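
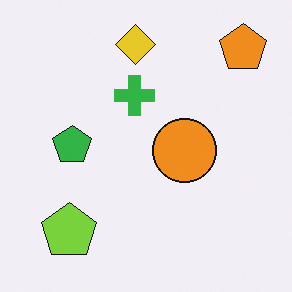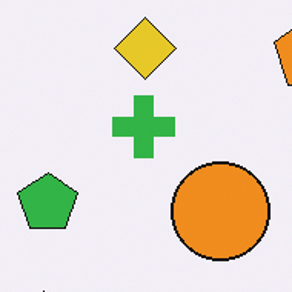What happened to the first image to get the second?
It was cropped to a modestly smaller region and rescaled.

The visible shapes are larger and the field of view is narrower; shapes near the original edges may be partly or wholly outside the frame — a crop-and-rescale.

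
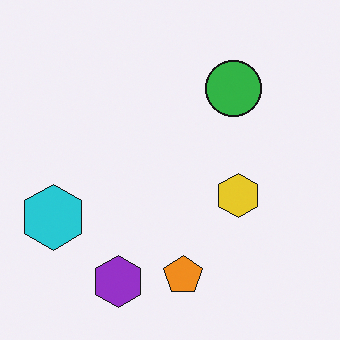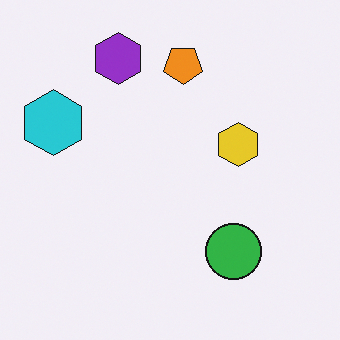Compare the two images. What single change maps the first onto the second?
The second image is the first flipped vertically (top ↔ bottom).

The purple hexagon is in the bottom of the first image and the top of the second — shapes on opposite sides of the horizontal midline have swapped in a mirror flip.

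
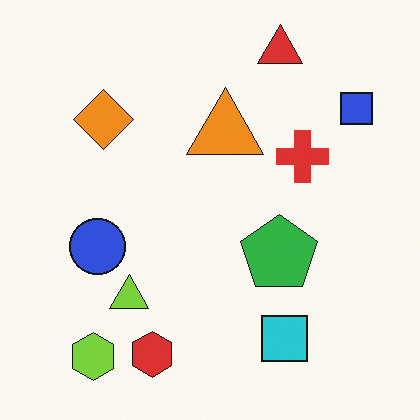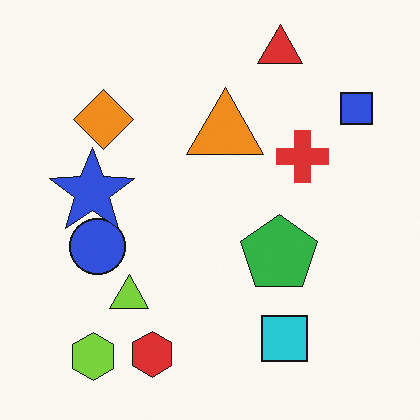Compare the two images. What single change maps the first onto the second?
The image was overlaid with an additional blue star.

A blue star appears in the second image that is absent from the first.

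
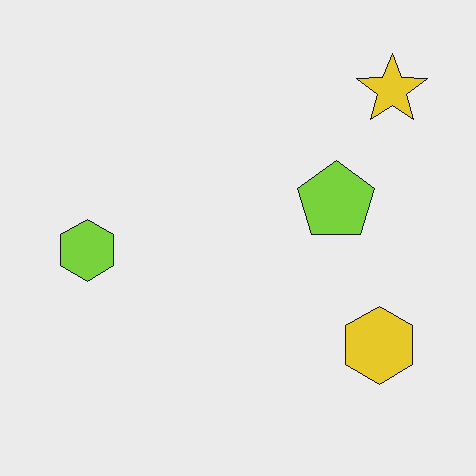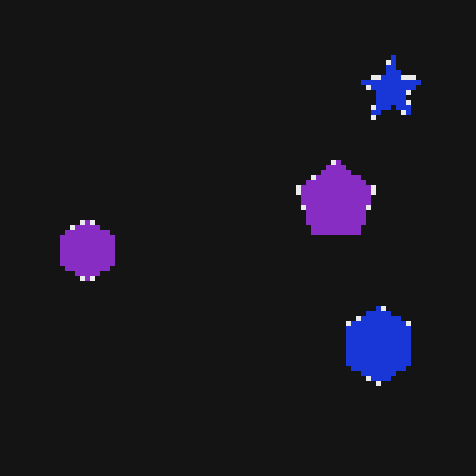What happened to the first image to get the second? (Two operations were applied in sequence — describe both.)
The transformation is: lightly pixelated (a mild mosaic effect), then color-inverted (negative).

Shapes are reduced to large square blocks; fine edges and outlines are lost — a downscale-then-upscale (mosaic) effect. The light background has become dark and every shape's color is its complement — a photographic negative.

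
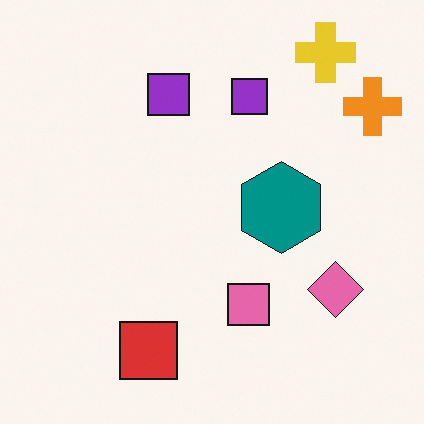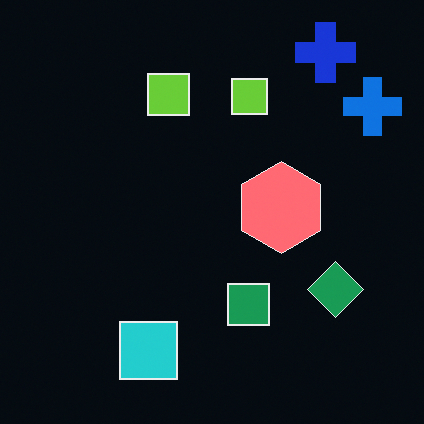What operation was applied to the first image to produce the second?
The image was color-inverted (negative).

The light background has become dark and every shape's color is its complement — a photographic negative.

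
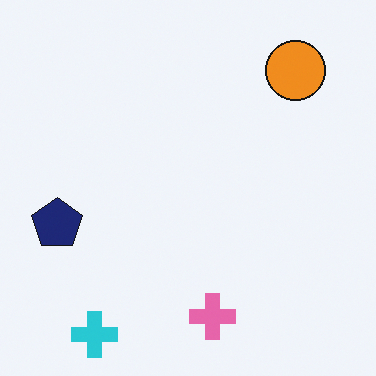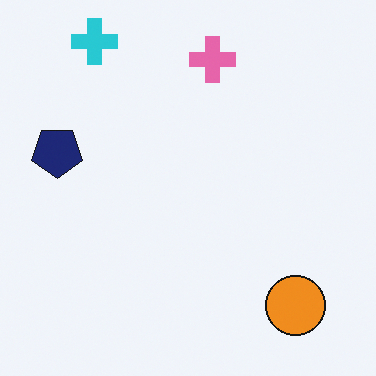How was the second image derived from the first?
Flipped vertically (top ↔ bottom).

The cyan cross is in the bottom-left of the first image and the top-left of the second — shapes on opposite sides of the horizontal midline have swapped in a mirror flip.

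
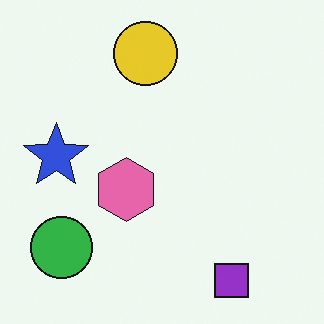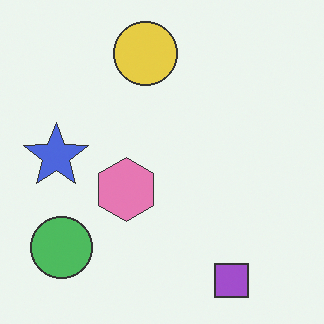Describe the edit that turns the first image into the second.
The transformation is: given slightly reduced contrast.

Tones are pushed toward mid-grey across the whole image — a global contrast change.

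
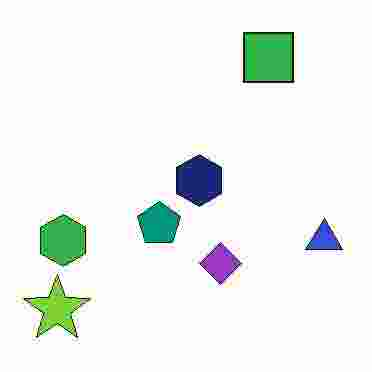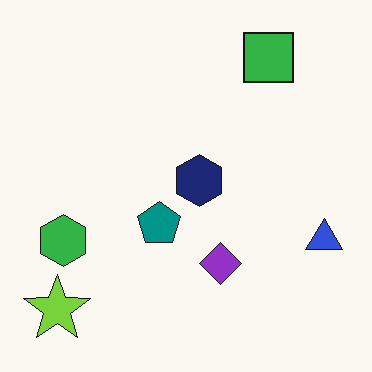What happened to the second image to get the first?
This is the original image heavily JPEG-compressed with obvious blocking artifacts.

Blocky 8×8 compression artifacts appear around shape edges and the flat background shows ringing — characteristic JPEG degradation.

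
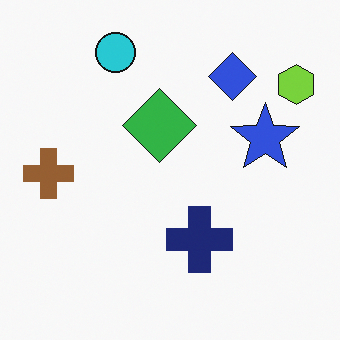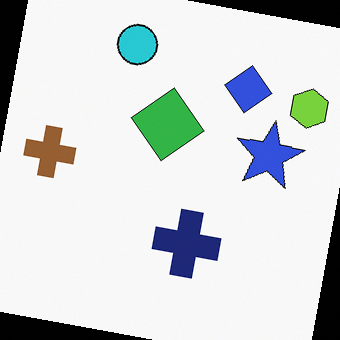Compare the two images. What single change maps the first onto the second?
The second image is the first rotated clockwise by a slight angle.

Every shape is tilted by the same angle and the image corners show triangular fill wedges — a whole-image rotation by a non-right angle.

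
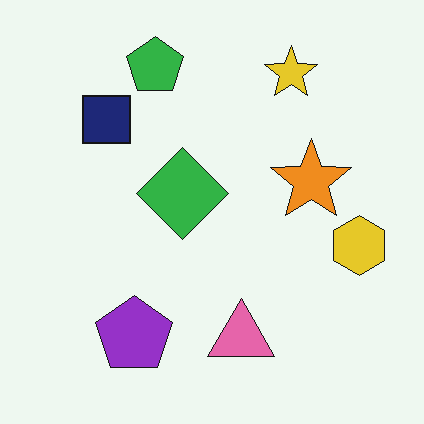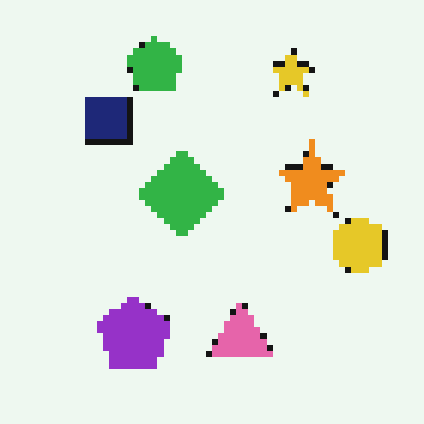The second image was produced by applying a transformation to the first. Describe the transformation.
The transformation is: moderately pixelated.

Shapes are reduced to large square blocks; fine edges and outlines are lost — a downscale-then-upscale (mosaic) effect.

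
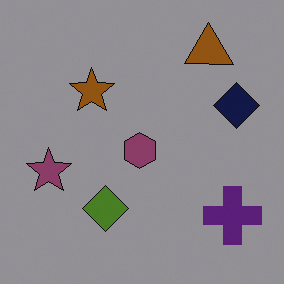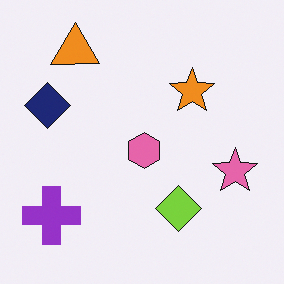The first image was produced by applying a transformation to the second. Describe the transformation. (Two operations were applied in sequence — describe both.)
Flipped horizontally (left ↔ right), then substantially darkened.

The navy diamond is in the left of the second image and the right of the first — shapes on opposite sides of the vertical midline have swapped in a mirror flip. Every pixel — background and shapes alike — is uniformly darkened.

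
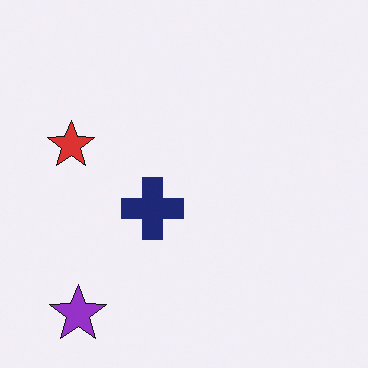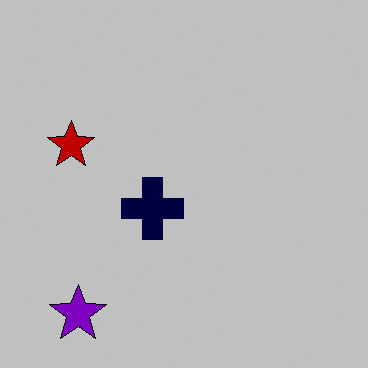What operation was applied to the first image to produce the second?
The image was aggressively posterized.

Each flat color has snapped to a coarser quantized level — most visibly, the near-white background has dropped to a flat grey.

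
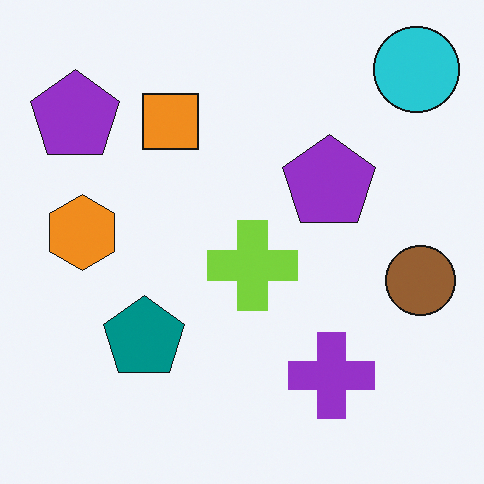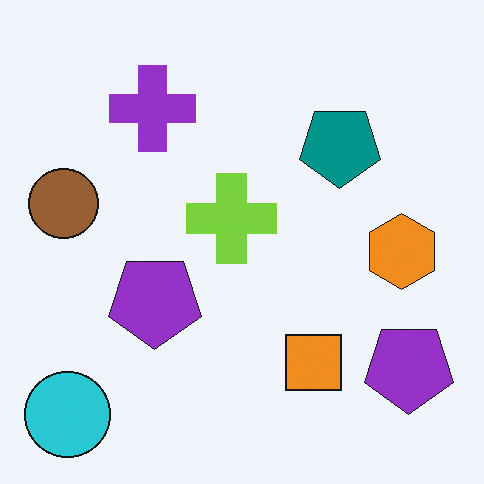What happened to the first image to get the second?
The second image is the first rotated 180°.

The cyan circle sits in the top-right of the first image and the bottom-left of the second — consistent with a whole-image 180° rotation.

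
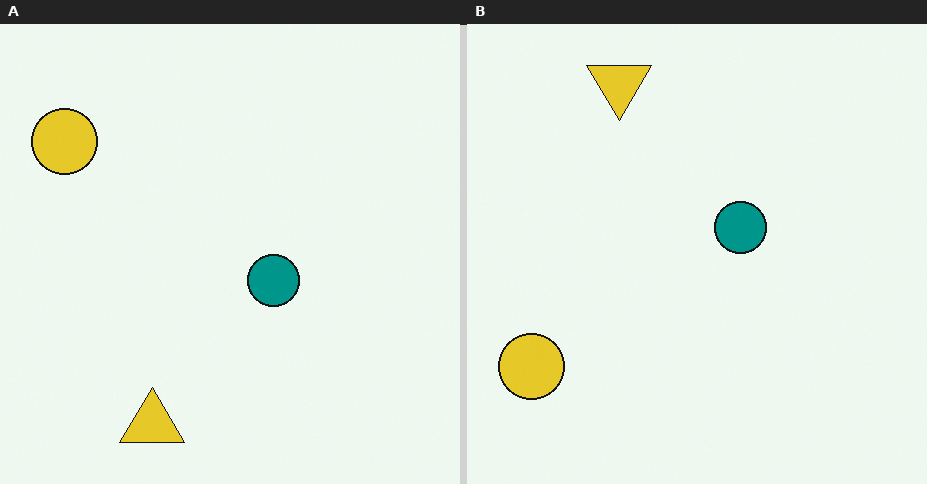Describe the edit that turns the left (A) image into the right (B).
Flipped vertically (top ↔ bottom).

The yellow triangle is in the bottom-left of the left (A) image and the top-left of the right (B) — shapes on opposite sides of the horizontal midline have swapped in a mirror flip.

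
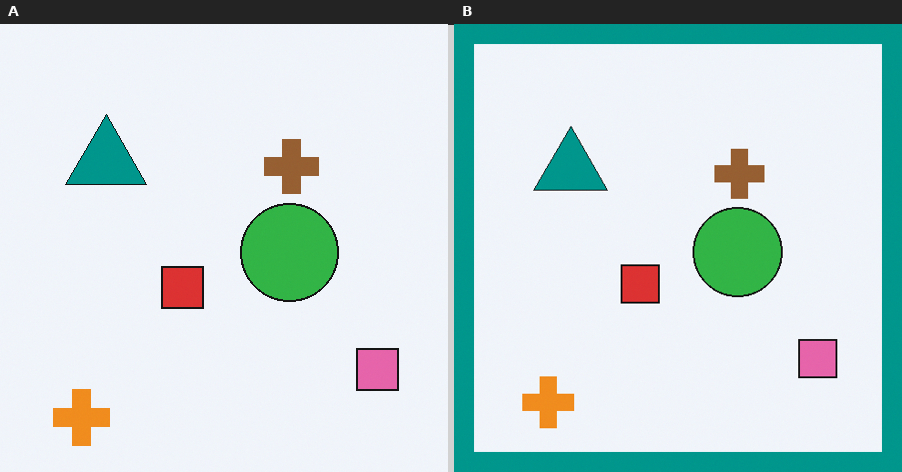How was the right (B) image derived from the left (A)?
Framed with a teal border.

A solid teal frame runs around the edge of the right (B) image, with the content slightly shrunk inside it.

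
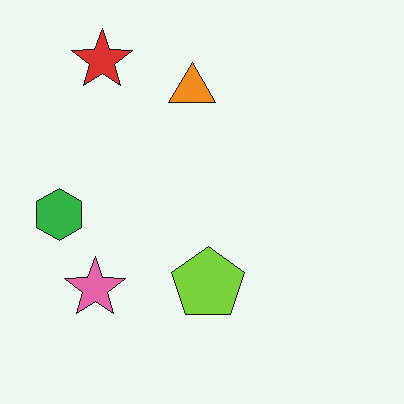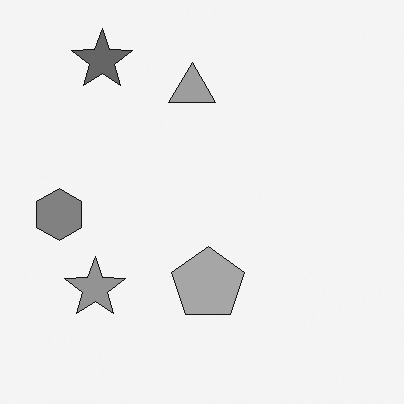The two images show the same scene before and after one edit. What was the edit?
The second image is the first converted to grayscale.

All color is removed — every shape is now a shade of grey.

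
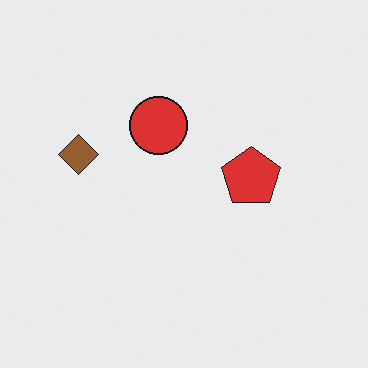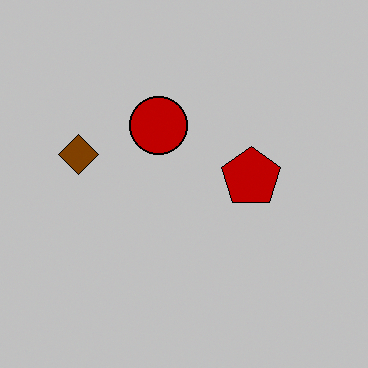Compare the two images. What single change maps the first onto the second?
This is the original image aggressively posterized.

Each flat color has snapped to a coarser quantized level — most visibly, the near-white background has dropped to a flat grey.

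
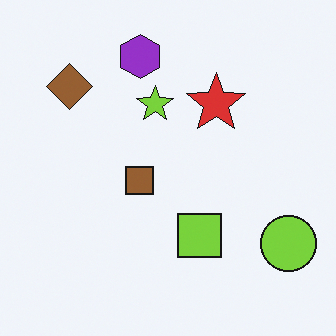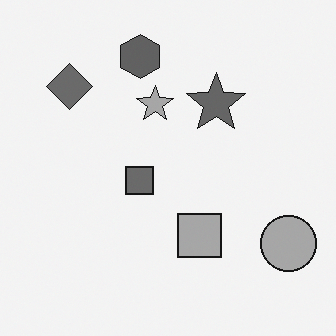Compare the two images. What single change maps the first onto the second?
The second image is the first converted to grayscale.

All color is removed — every shape is now a shade of grey.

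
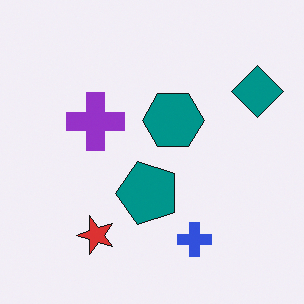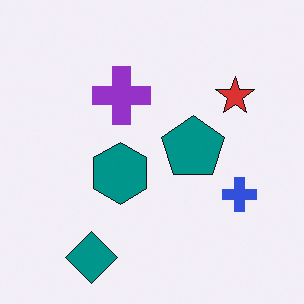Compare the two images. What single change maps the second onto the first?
The first image is the second transposed (reflected across the top-left ↔ bottom-right diagonal).

Shapes have swapped their row and column positions — what was in the top-right is now in the bottom-left — a diagonal reflection.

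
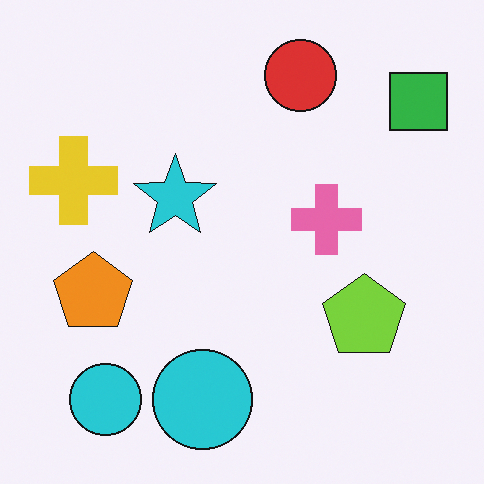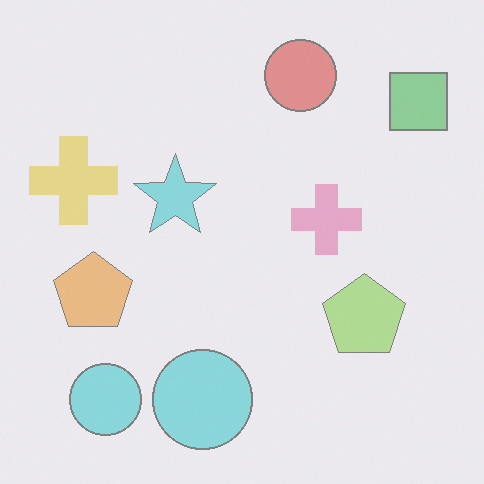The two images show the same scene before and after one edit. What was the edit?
The transformation is: given much lower contrast.

Tones are pushed toward mid-grey across the whole image — a global contrast change.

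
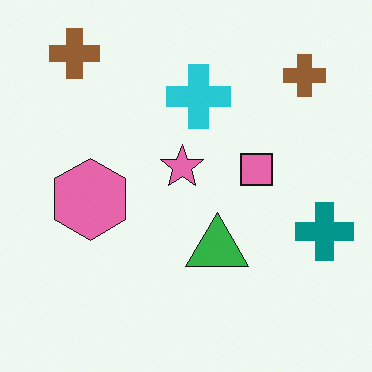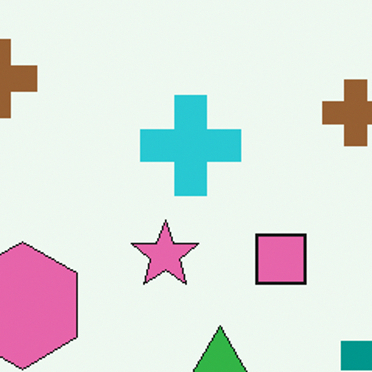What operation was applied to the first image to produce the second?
The transformation is: cropped to a modestly smaller region and rescaled.

The visible shapes are larger and the field of view is narrower; shapes near the original edges may be partly or wholly outside the frame — a crop-and-rescale.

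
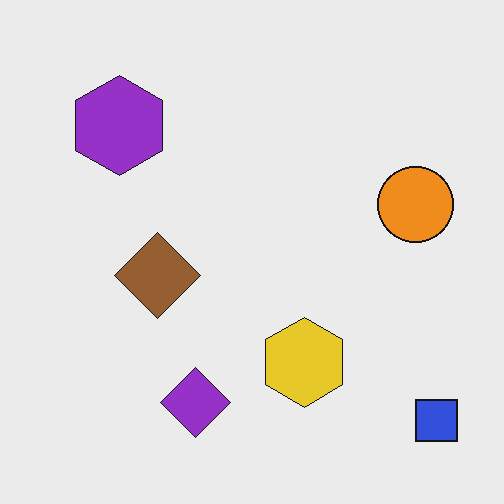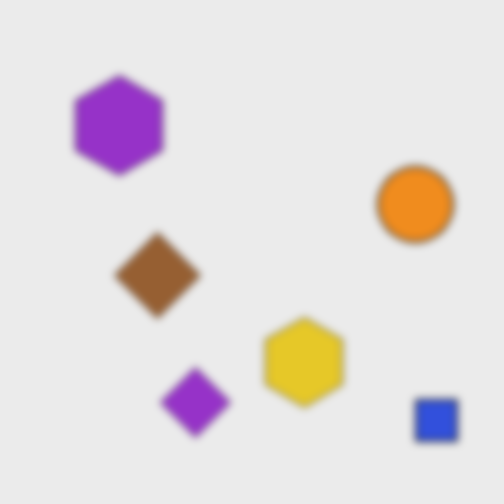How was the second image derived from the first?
The second image is the first moderately blurred.

Shape edges and outlines are uniformly softened across the whole image.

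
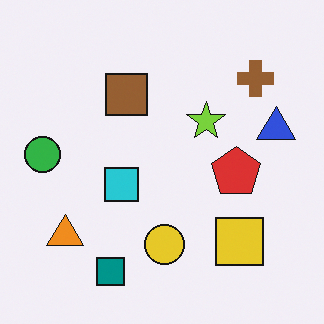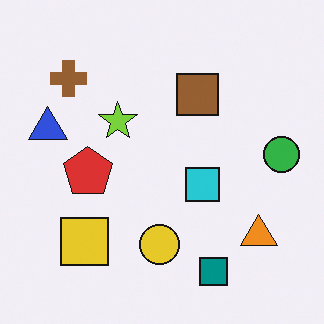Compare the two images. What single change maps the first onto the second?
The transformation is: flipped horizontally (left ↔ right).

The green circle is in the left of the first image and the right of the second — shapes on opposite sides of the vertical midline have swapped in a mirror flip.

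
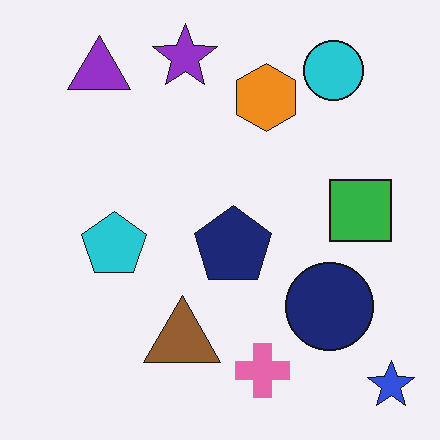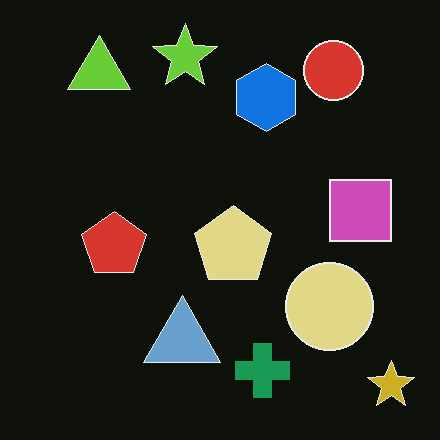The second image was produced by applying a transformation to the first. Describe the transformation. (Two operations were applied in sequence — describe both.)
The image was color-inverted (negative), then JPEG-compressed with visible artifacts.

The light background has become dark and every shape's color is its complement — a photographic negative. Blocky 8×8 compression artifacts appear around shape edges and the flat background shows ringing — characteristic JPEG degradation.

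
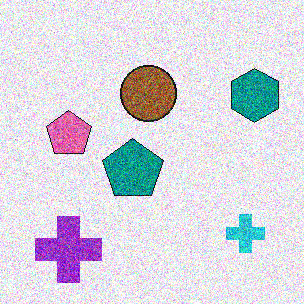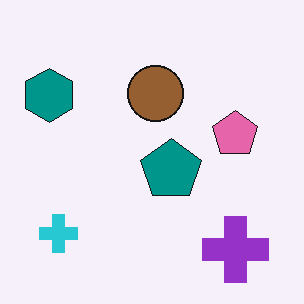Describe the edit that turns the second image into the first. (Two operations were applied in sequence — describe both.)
The image was degraded with strong gaussian noise, then flipped horizontally (left ↔ right).

Random speckle covers the whole image, including the flat background. The teal hexagon is in the top-left of the second image and the top-right of the first — shapes on opposite sides of the vertical midline have swapped in a mirror flip.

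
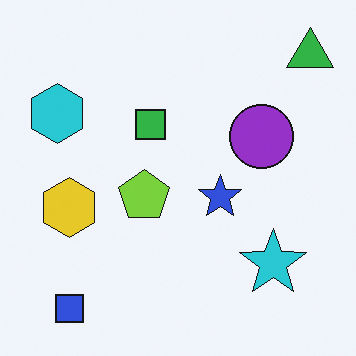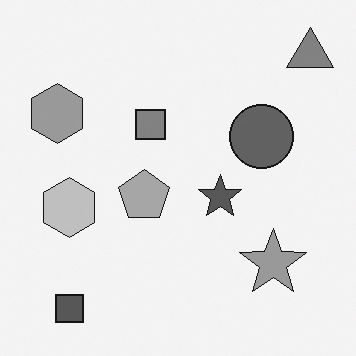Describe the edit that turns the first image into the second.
It was converted to grayscale.

All color is removed — every shape is now a shade of grey.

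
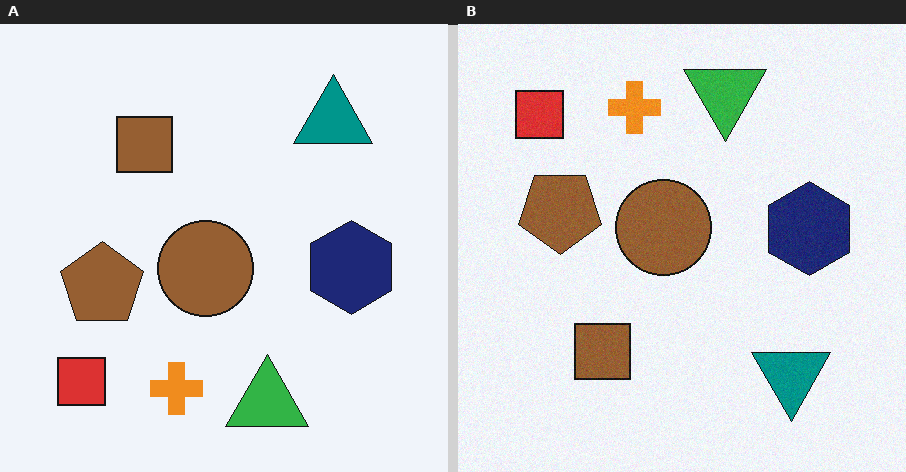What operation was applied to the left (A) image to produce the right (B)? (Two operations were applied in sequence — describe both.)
The image was degraded with a light layer of grain, then flipped vertically (top ↔ bottom).

Random speckle covers the whole image, including the flat background. The green triangle is in the bottom of the left (A) image and the top of the right (B) — shapes on opposite sides of the horizontal midline have swapped in a mirror flip.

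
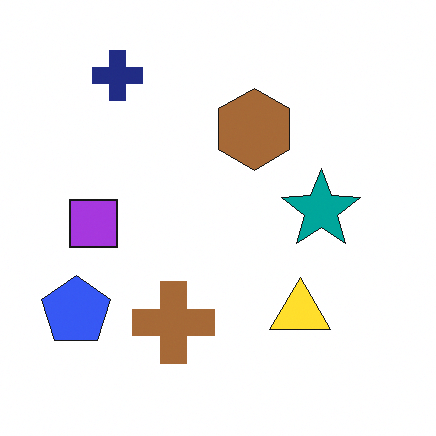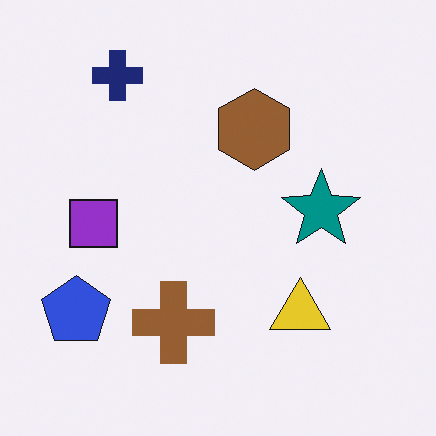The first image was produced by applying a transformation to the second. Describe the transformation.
Slightly brightened.

Every pixel — background and shapes alike — is uniformly brightened.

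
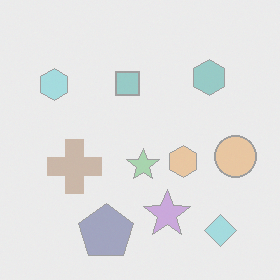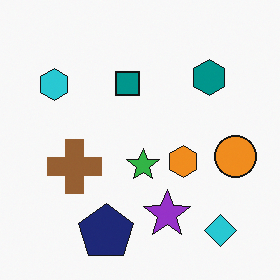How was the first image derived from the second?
It was washed out (contrast reduced).

Tones are pushed toward mid-grey across the whole image — a global contrast change.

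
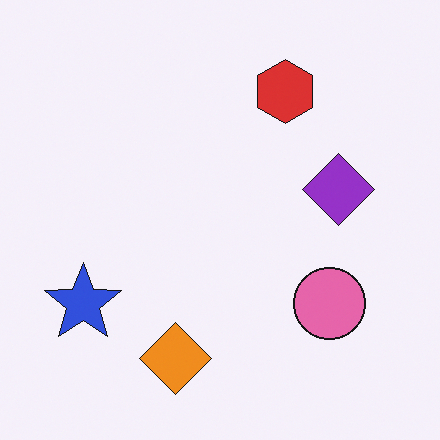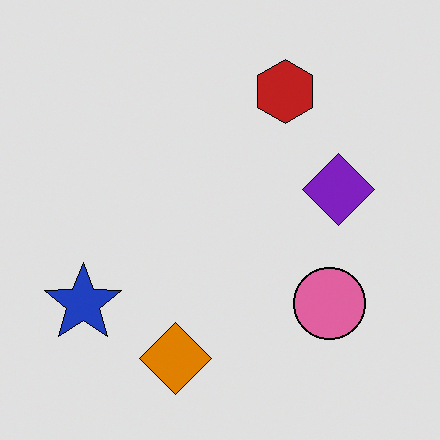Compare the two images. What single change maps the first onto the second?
The image was moderately posterized.

Each flat color has snapped to a coarser quantized level — most visibly, the near-white background has dropped to a flat grey.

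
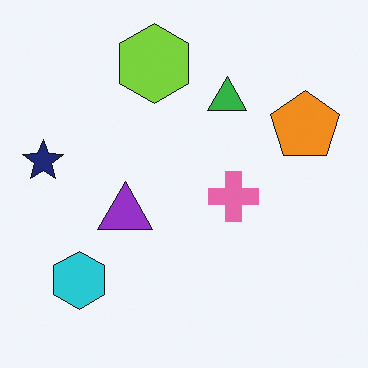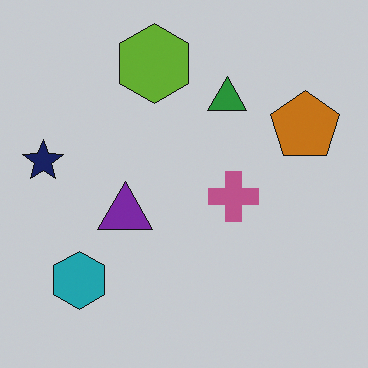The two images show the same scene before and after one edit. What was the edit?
The second image is the first darkened a little.

Every pixel — background and shapes alike — is uniformly darkened.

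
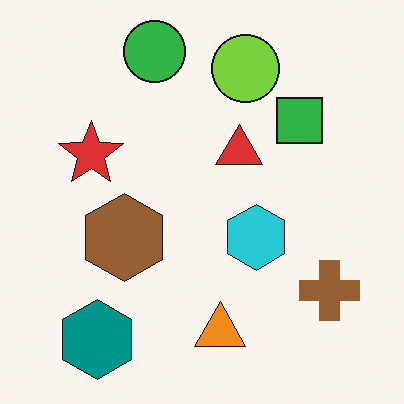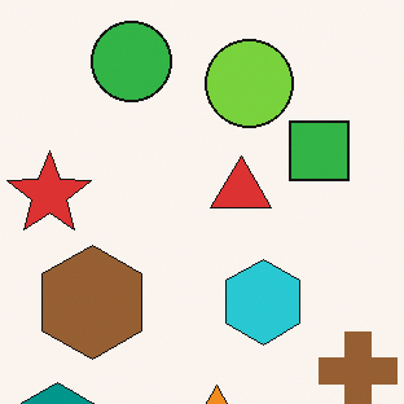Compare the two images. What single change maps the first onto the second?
This is the original image cropped slightly and scaled back up.

The visible shapes are larger and the field of view is narrower; shapes near the original edges may be partly or wholly outside the frame — a crop-and-rescale.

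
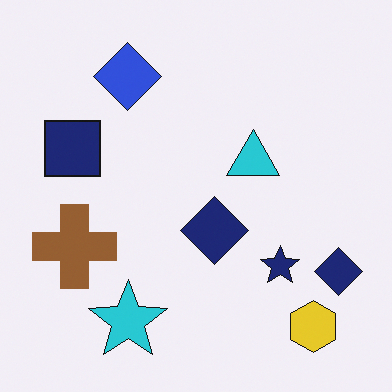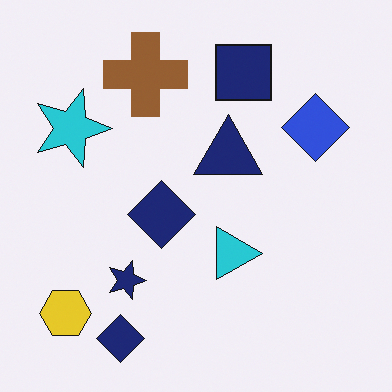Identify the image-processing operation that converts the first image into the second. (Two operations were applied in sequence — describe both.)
The image was rotated 90° clockwise, then overlaid with an additional navy triangle.

The yellow hexagon sits in the bottom-right of the first image and the bottom-left of the second — consistent with a whole-image 90° clockwise rotation. A navy triangle appears in the second image that is absent from the first.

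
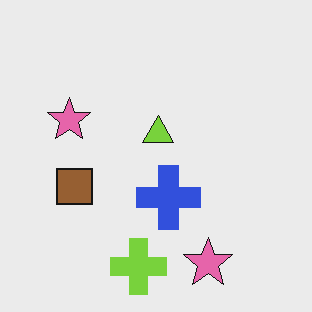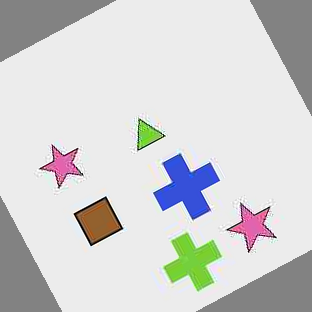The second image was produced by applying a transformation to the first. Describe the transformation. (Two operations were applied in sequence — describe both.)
Heavily JPEG-compressed with obvious blocking artifacts, then rotated counter-clockwise by a clearly visible amount.

Blocky 8×8 compression artifacts appear around shape edges and the flat background shows ringing — characteristic JPEG degradation. Every shape is tilted by the same angle and the image corners show triangular fill wedges — a whole-image rotation by a non-right angle.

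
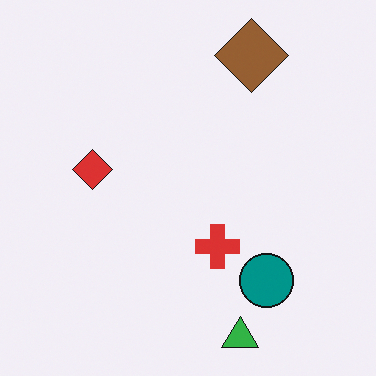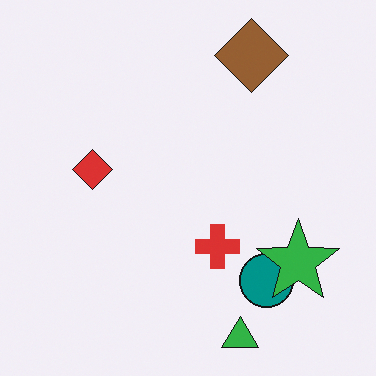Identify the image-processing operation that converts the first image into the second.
Overlaid with an additional green star.

A green star appears in the second image that is absent from the first.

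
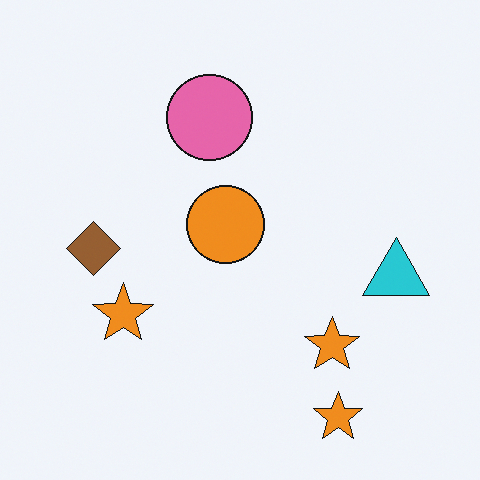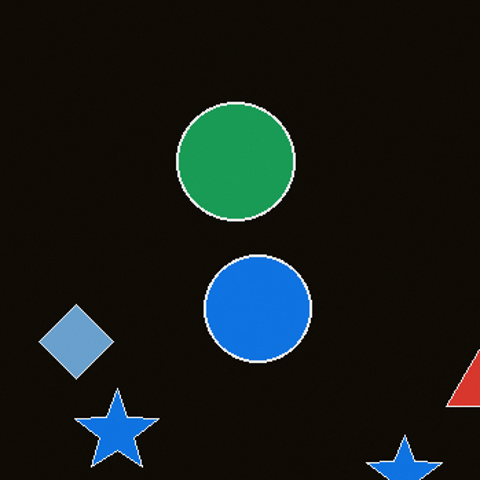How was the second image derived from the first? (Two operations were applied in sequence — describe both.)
The second image is the first color-inverted (negative), then cropped to a modestly smaller region and rescaled.

The light background has become dark and every shape's color is its complement — a photographic negative. The visible shapes are larger and the field of view is narrower; shapes near the original edges may be partly or wholly outside the frame — a crop-and-rescale.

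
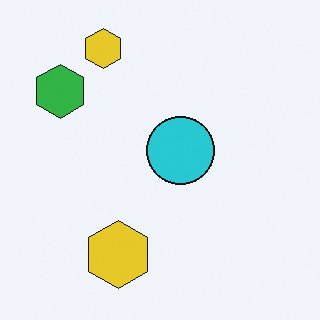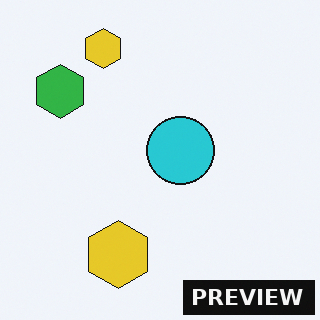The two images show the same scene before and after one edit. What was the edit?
This is the original image watermarked with the text "PREVIEW" in the lower-right corner.

A dark label reading "PREVIEW" appears in the lower-right corner.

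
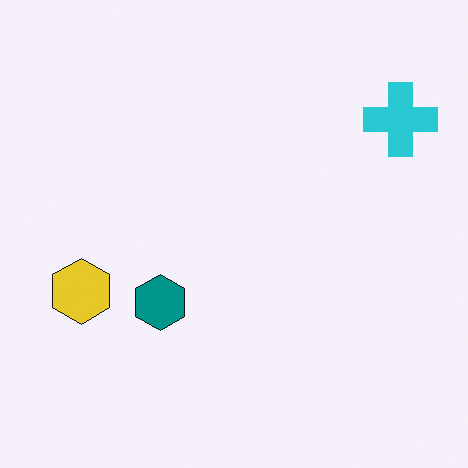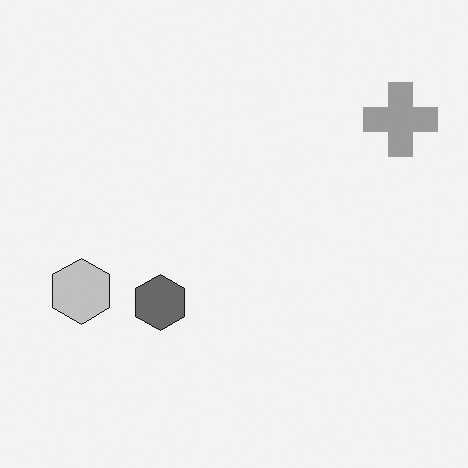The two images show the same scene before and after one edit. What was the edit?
The transformation is: converted to grayscale.

All color is removed — every shape is now a shade of grey.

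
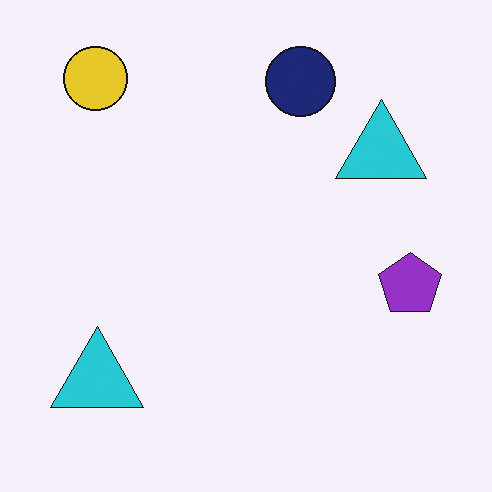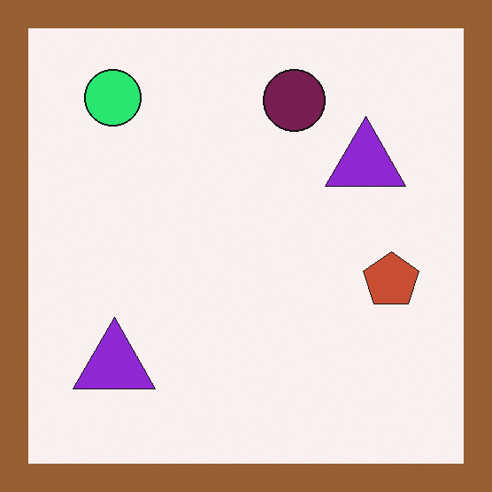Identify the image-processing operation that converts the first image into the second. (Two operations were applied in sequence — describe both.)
The transformation is: hue-shifted by a moderate amount, then framed with a brown border.

Every shape's color has rotated by the same amount around the hue wheel — a uniform hue shift. A solid brown frame runs around the edge of the second image, with the content slightly shrunk inside it.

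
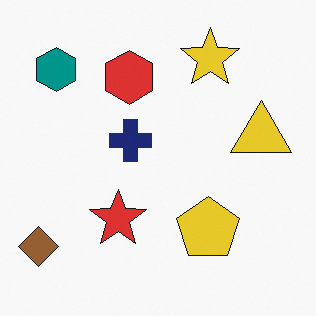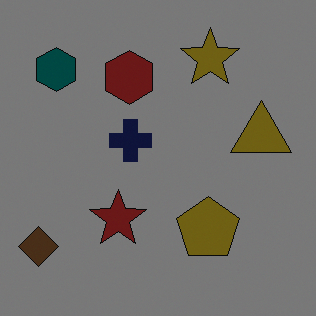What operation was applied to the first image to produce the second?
It was substantially darkened.

Every pixel — background and shapes alike — is uniformly darkened.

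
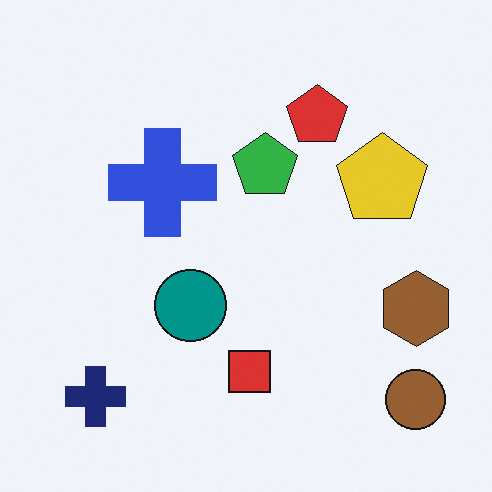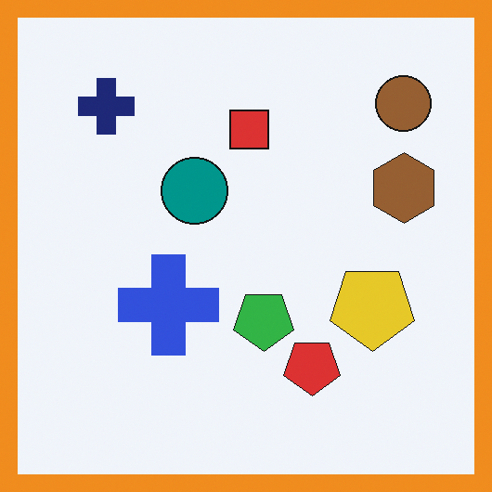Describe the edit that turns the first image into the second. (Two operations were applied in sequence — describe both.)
It was flipped vertically (top ↔ bottom), then framed with a orange border.

The brown circle is in the bottom-right of the first image and the top-right of the second — shapes on opposite sides of the horizontal midline have swapped in a mirror flip. A solid orange frame runs around the edge of the second image, with the content slightly shrunk inside it.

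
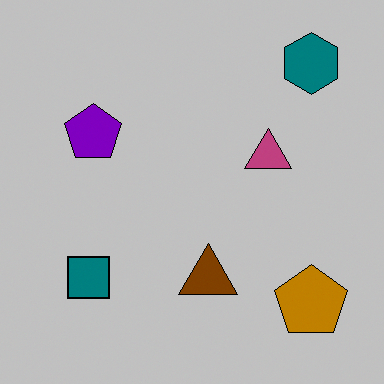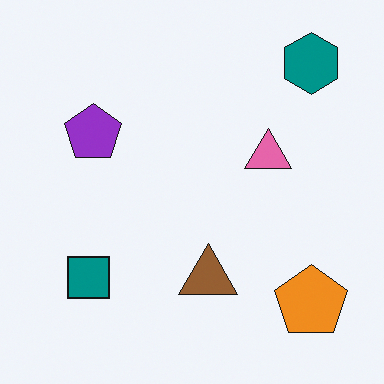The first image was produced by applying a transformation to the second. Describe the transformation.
The first image is the second aggressively posterized.

Each flat color has snapped to a coarser quantized level — most visibly, the near-white background has dropped to a flat grey.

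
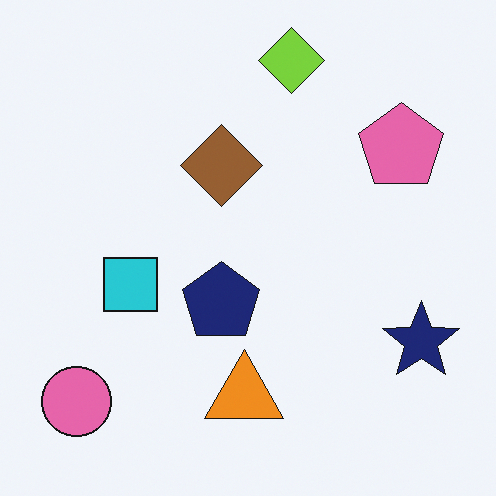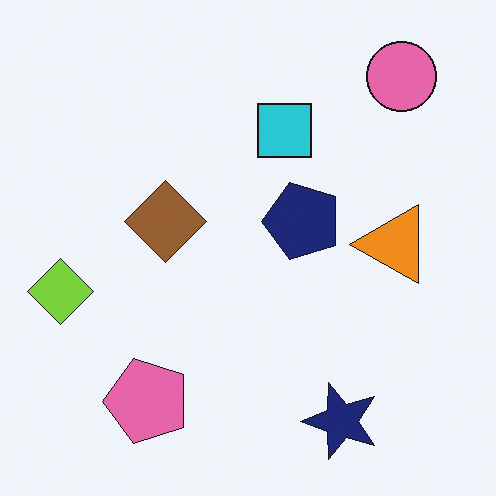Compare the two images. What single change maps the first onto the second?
The transformation is: transposed (reflected across the top-left ↔ bottom-right diagonal).

Shapes have swapped their row and column positions — what was in the top-right is now in the bottom-left — a diagonal reflection.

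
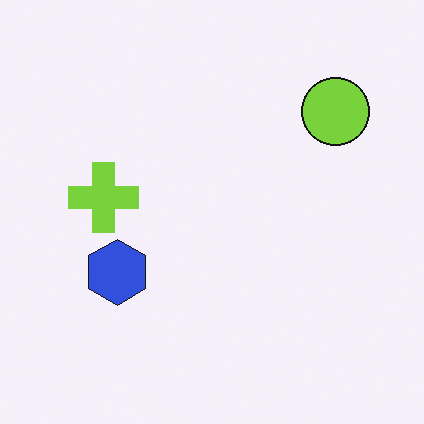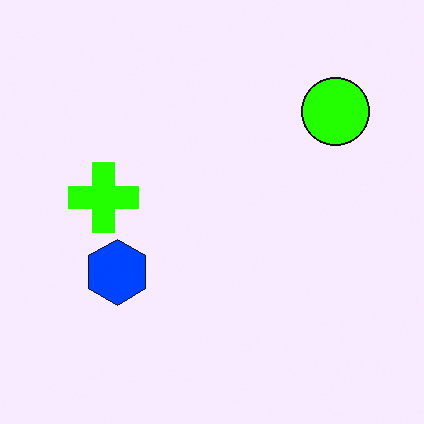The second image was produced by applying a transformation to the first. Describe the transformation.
The second image is the first heavily oversaturated.

All colors are more vivid — a global saturation change.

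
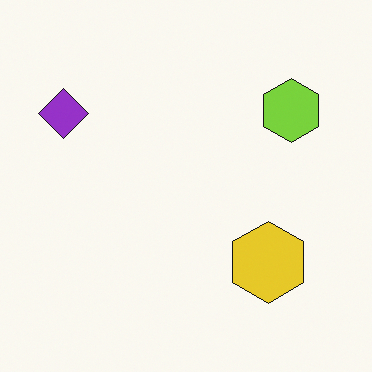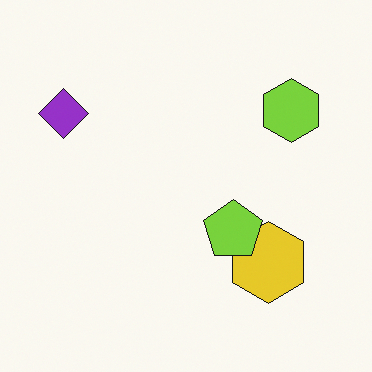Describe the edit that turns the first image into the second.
The transformation is: overlaid with an additional lime pentagon.

A lime pentagon appears in the second image that is absent from the first.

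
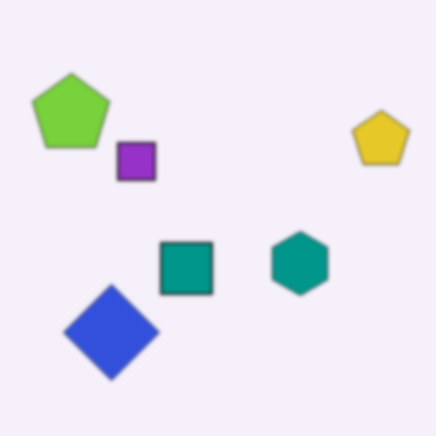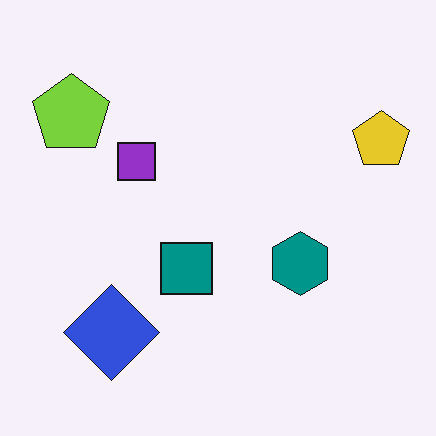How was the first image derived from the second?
The image was lightly blurred.

Shape edges and outlines are uniformly softened across the whole image.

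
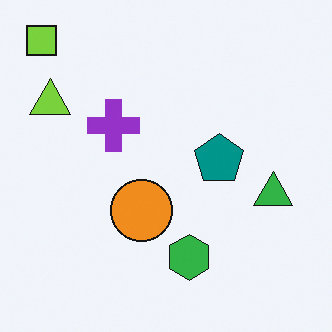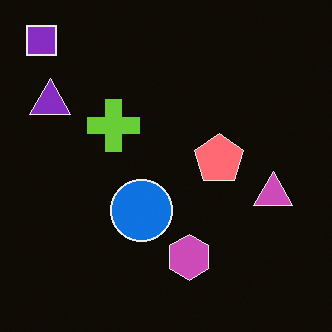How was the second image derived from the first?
The image was color-inverted (negative).

The light background has become dark and every shape's color is its complement — a photographic negative.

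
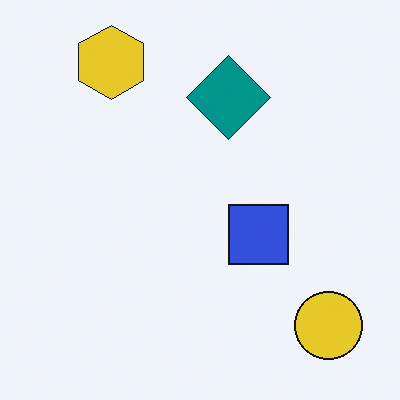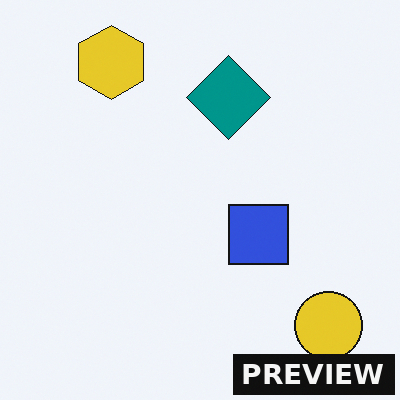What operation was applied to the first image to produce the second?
The transformation is: watermarked with the text "PREVIEW" in the lower-right corner.

A dark label reading "PREVIEW" appears in the lower-right corner.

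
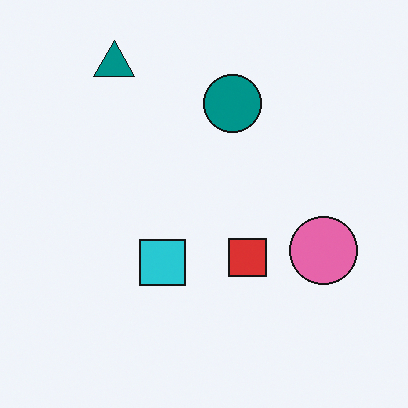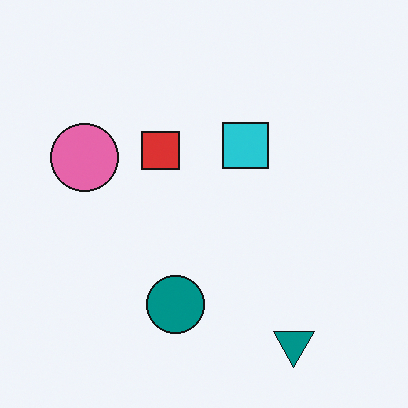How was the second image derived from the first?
Rotated 180°.

The teal triangle sits in the top-left of the first image and the bottom-right of the second — consistent with a whole-image 180° rotation.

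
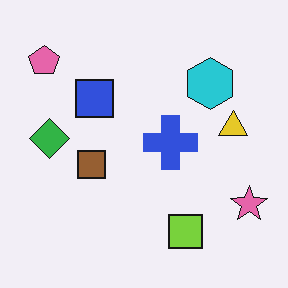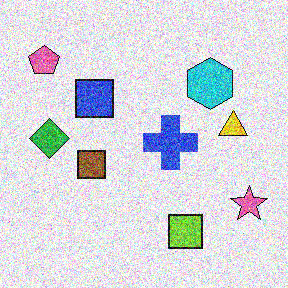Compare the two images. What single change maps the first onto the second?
The second image is the first degraded with strong gaussian noise.

Random speckle covers the whole image, including the flat background.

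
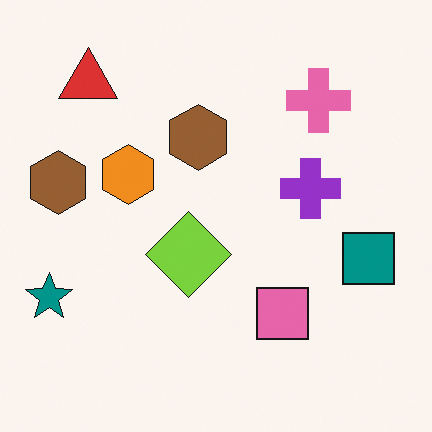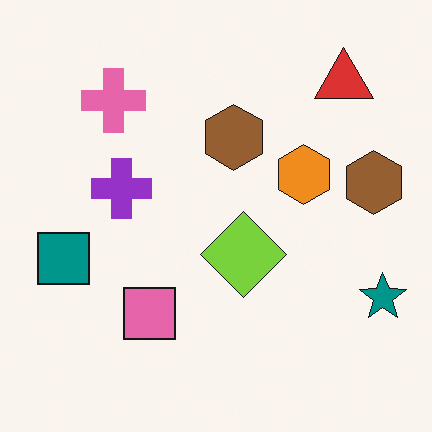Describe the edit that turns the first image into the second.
Flipped horizontally (left ↔ right).

The teal star is in the bottom-left of the first image and the bottom-right of the second — shapes on opposite sides of the vertical midline have swapped in a mirror flip.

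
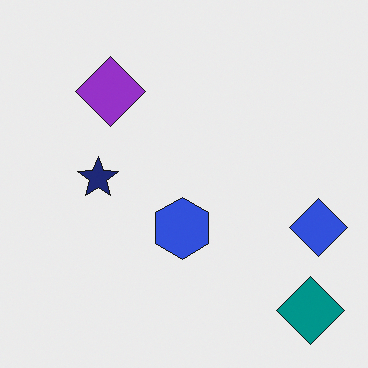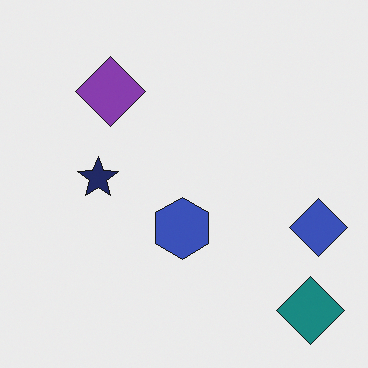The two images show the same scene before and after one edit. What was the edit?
The second image is the first slightly desaturated.

All colors are more muted and greyish — a global saturation change.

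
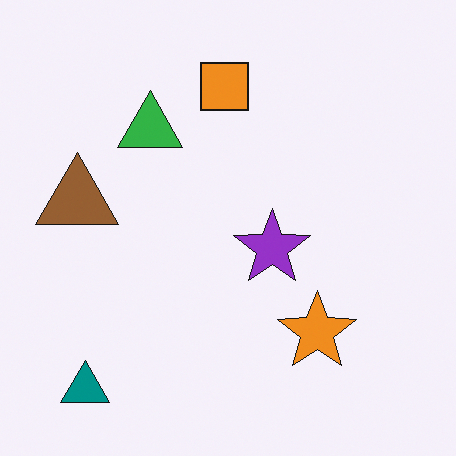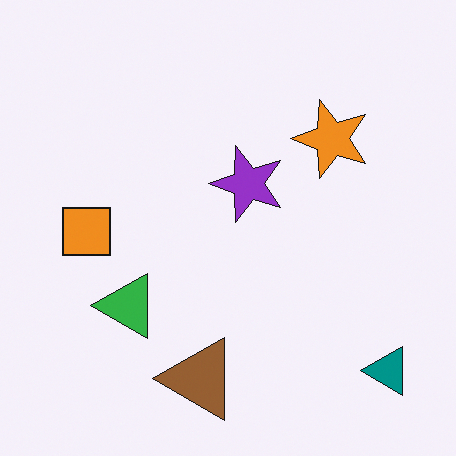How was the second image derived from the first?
The transformation is: rotated 90° counter-clockwise.

The teal triangle sits in the bottom-left of the first image and the bottom-right of the second — consistent with a whole-image 90° counter-clockwise rotation.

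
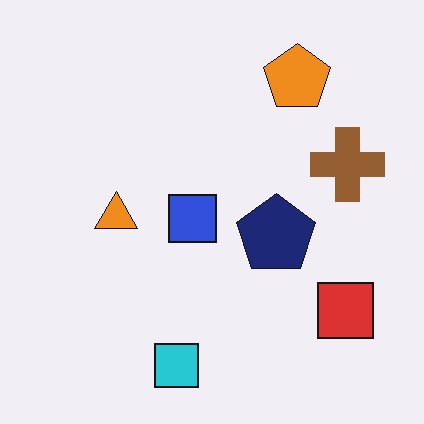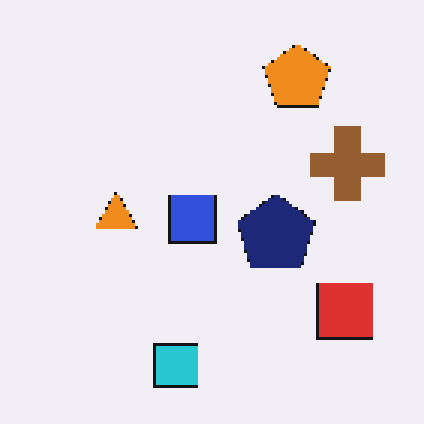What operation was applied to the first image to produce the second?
The image was mildly pixelated.

Shapes are reduced to large square blocks; fine edges and outlines are lost — a downscale-then-upscale (mosaic) effect.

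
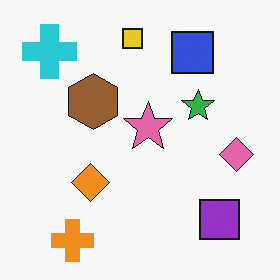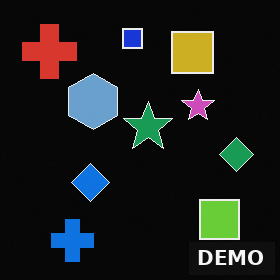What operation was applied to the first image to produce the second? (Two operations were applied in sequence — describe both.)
The second image is the first color-inverted (negative), then watermarked with the text "DEMO" in the lower-right corner.

The light background has become dark and every shape's color is its complement — a photographic negative. A dark label reading "DEMO" appears in the lower-right corner.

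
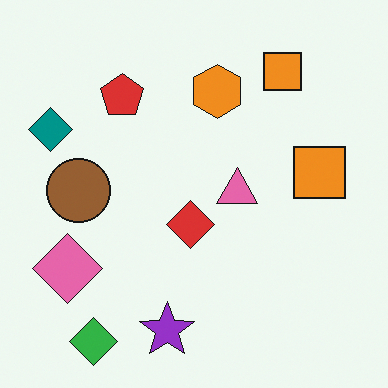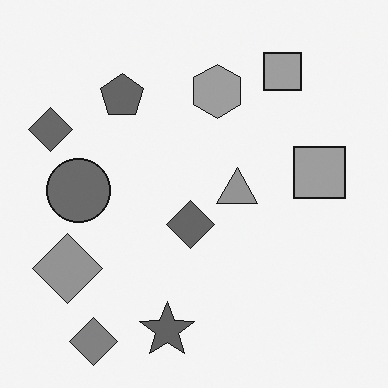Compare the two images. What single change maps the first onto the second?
It was converted to grayscale.

All color is removed — every shape is now a shade of grey.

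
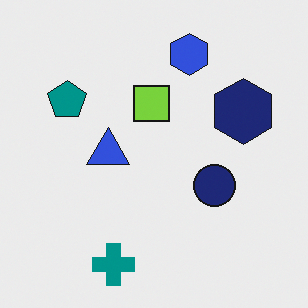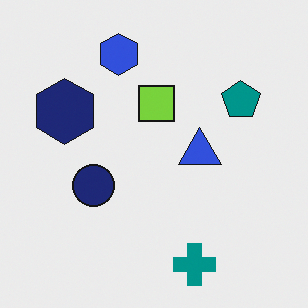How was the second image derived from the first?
It was flipped horizontally (left ↔ right).

The navy hexagon is in the right of the first image and the left of the second — shapes on opposite sides of the vertical midline have swapped in a mirror flip.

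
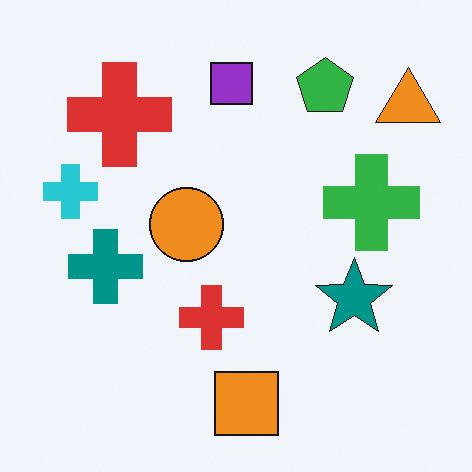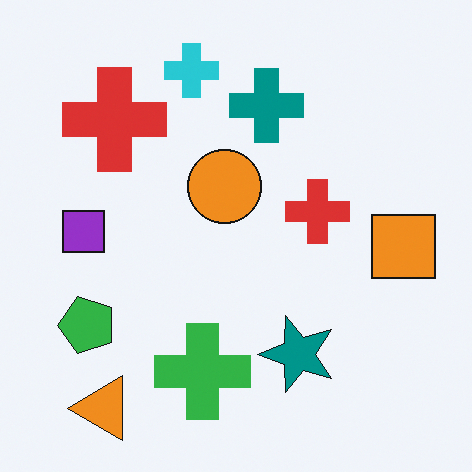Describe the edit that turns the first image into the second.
It was transposed (reflected across the top-left ↔ bottom-right diagonal).

Shapes have swapped their row and column positions — what was in the top-right is now in the bottom-left — a diagonal reflection.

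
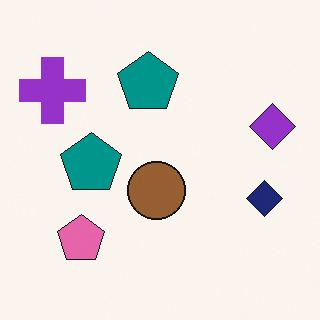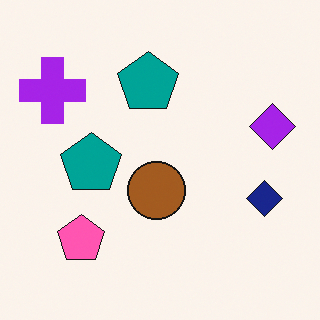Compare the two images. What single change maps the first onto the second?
It was slightly oversaturated.

All colors are more vivid — a global saturation change.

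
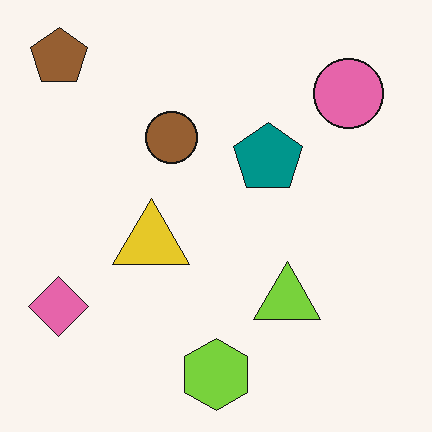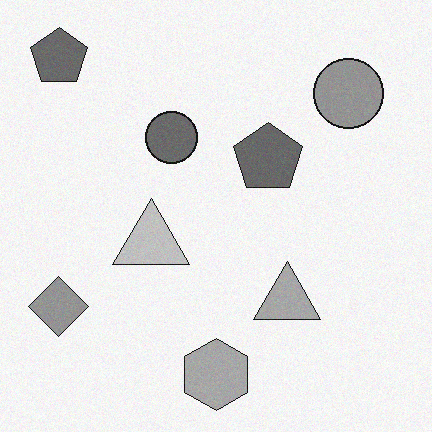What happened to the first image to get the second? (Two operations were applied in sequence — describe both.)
The second image is the first converted to grayscale, then degraded with subtle gaussian noise.

All color is removed — every shape is now a shade of grey. Random speckle covers the whole image, including the flat background.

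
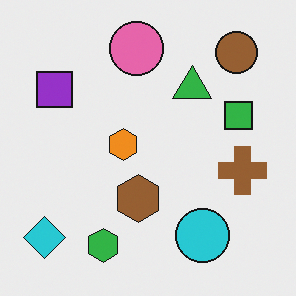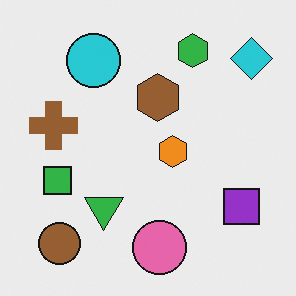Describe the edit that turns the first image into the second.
This is the original image rotated 180°.

The cyan diamond sits in the bottom-left of the first image and the top-right of the second — consistent with a whole-image 180° rotation.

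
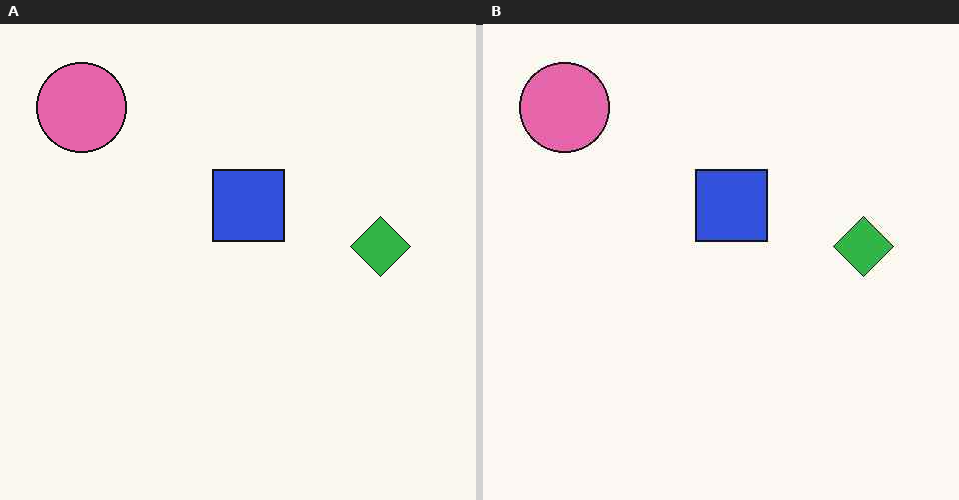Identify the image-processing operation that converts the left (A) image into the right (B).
Given moderate JPEG compression.

Blocky 8×8 compression artifacts appear around shape edges and the flat background shows ringing — characteristic JPEG degradation.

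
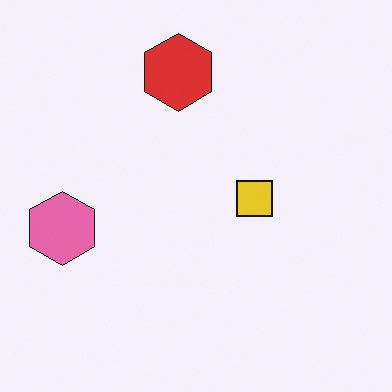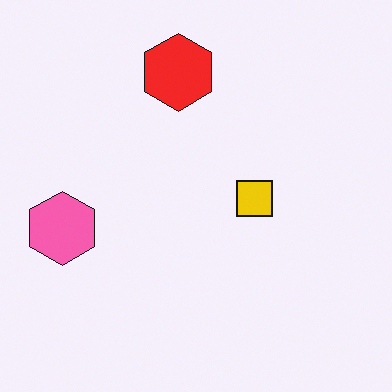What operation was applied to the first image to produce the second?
This is the original image slightly oversaturated.

All colors are more vivid — a global saturation change.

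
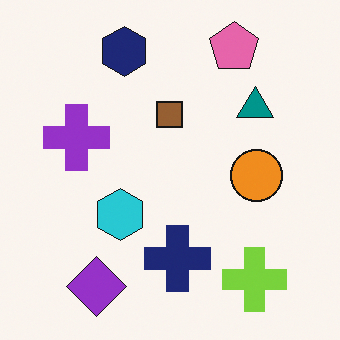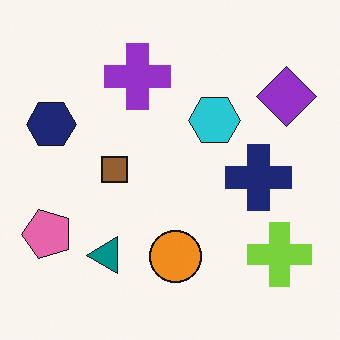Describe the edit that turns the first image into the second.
Transposed (reflected across the top-left ↔ bottom-right diagonal).

Shapes have swapped their row and column positions — what was in the top-right is now in the bottom-left — a diagonal reflection.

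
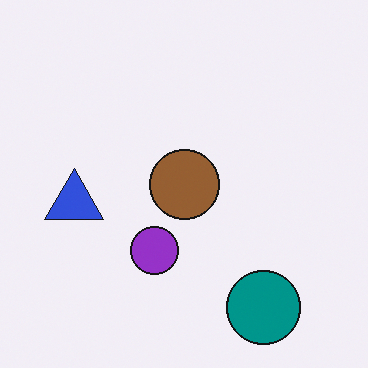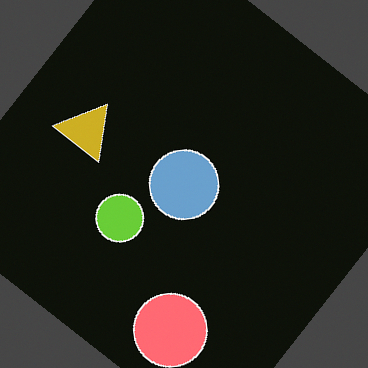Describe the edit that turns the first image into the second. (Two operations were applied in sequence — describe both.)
The image was color-inverted (negative), then rotated clockwise by a large amount — several tens of degrees.

The light background has become dark and every shape's color is its complement — a photographic negative. Every shape is tilted by the same angle and the image corners show triangular fill wedges — a whole-image rotation by a non-right angle.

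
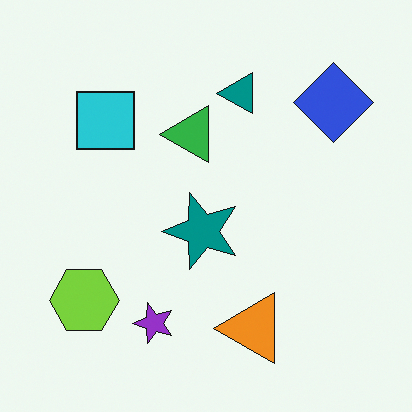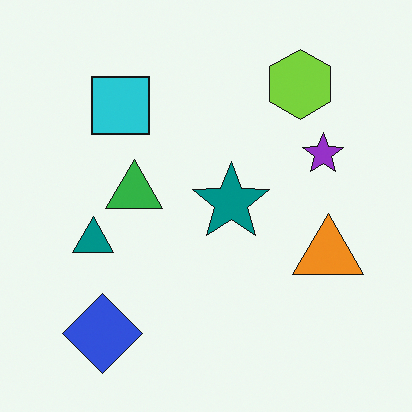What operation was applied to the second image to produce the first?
The transformation is: transposed (reflected across the top-left ↔ bottom-right diagonal).

Shapes have swapped their row and column positions — what was in the top-right is now in the bottom-left — a diagonal reflection.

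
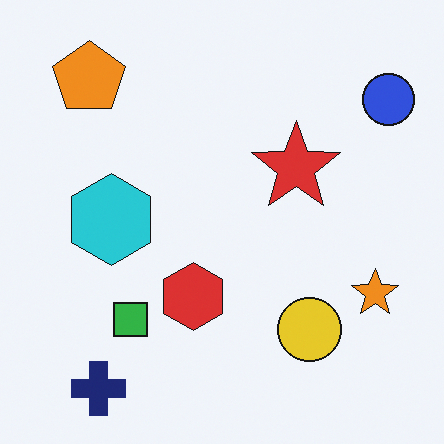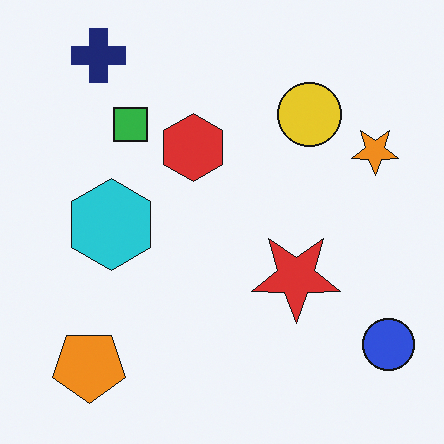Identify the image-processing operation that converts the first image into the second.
It was flipped vertically (top ↔ bottom).

The navy cross is in the bottom-left of the first image and the top-left of the second — shapes on opposite sides of the horizontal midline have swapped in a mirror flip.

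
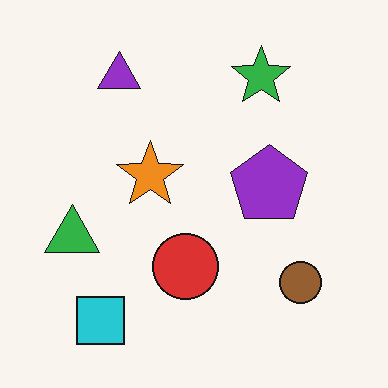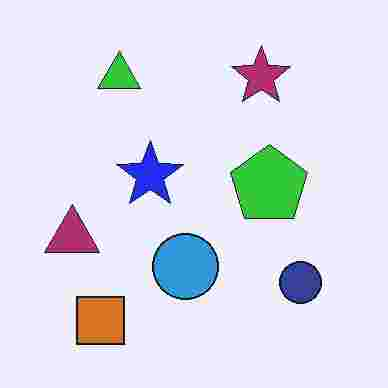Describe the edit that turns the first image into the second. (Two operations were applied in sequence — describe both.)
Hue-shifted through roughly half the color wheel, then heavily JPEG-compressed with obvious blocking artifacts.

Every shape's color has rotated by the same amount around the hue wheel — a uniform hue shift. Blocky 8×8 compression artifacts appear around shape edges and the flat background shows ringing — characteristic JPEG degradation.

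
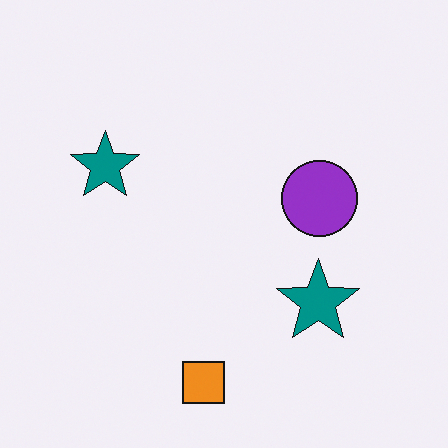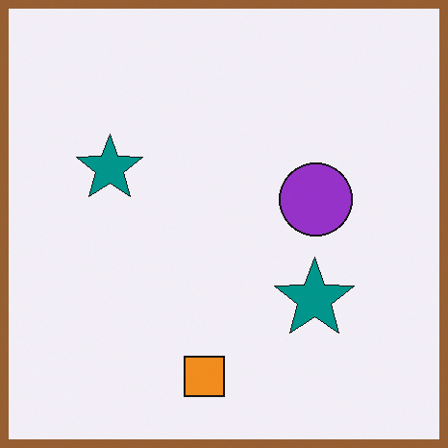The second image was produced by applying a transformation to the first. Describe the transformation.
The second image is the first framed with a brown border.

A solid brown frame runs around the edge of the second image, with the content slightly shrunk inside it.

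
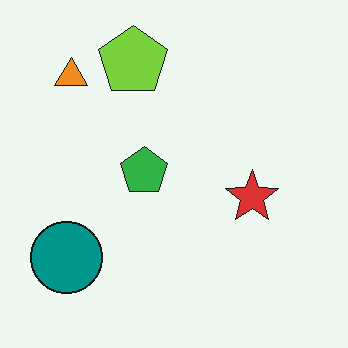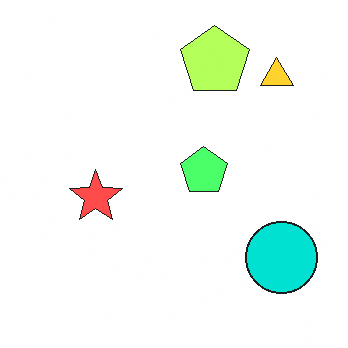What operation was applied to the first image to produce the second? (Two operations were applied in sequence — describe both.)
The image was flipped horizontally (left ↔ right), then brightened a lot.

The teal circle is in the bottom-left of the first image and the bottom-right of the second — shapes on opposite sides of the vertical midline have swapped in a mirror flip. Every pixel — background and shapes alike — is uniformly brightened.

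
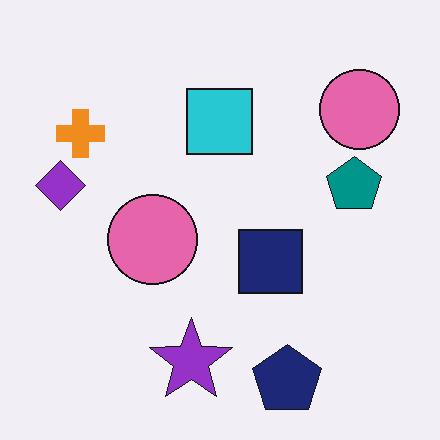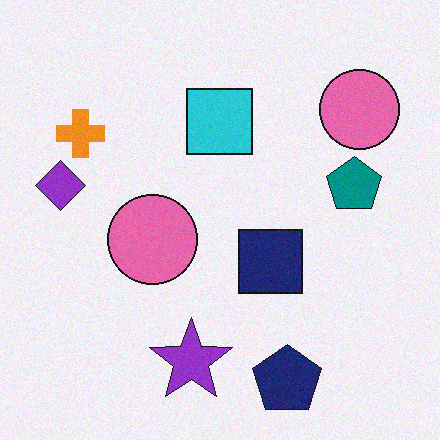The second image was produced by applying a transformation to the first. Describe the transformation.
The transformation is: degraded with a light layer of grain.

Random speckle covers the whole image, including the flat background.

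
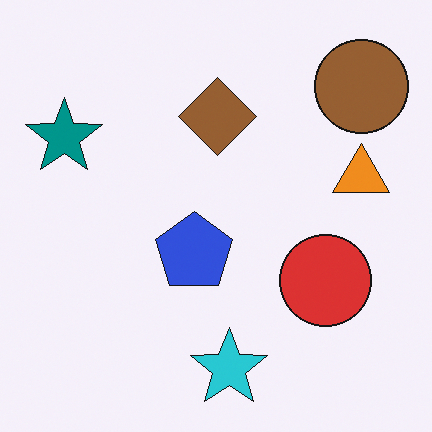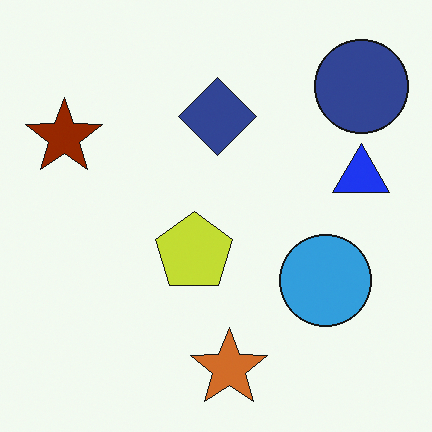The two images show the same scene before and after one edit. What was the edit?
It was hue-shifted through roughly half the color wheel.

Every shape's color has rotated by the same amount around the hue wheel — a uniform hue shift.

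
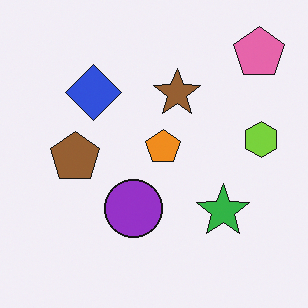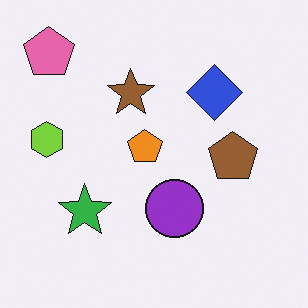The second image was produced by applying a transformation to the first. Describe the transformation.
The image was flipped horizontally (left ↔ right).

The lime hexagon is in the right of the first image and the left of the second — shapes on opposite sides of the vertical midline have swapped in a mirror flip.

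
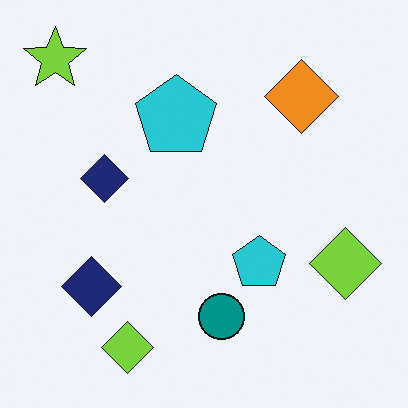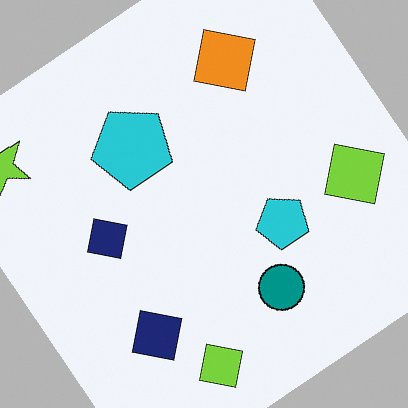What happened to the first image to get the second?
The image was rotated counter-clockwise by a large amount — several tens of degrees.

Every shape is tilted by the same angle and the image corners show triangular fill wedges — a whole-image rotation by a non-right angle.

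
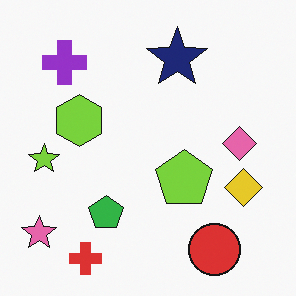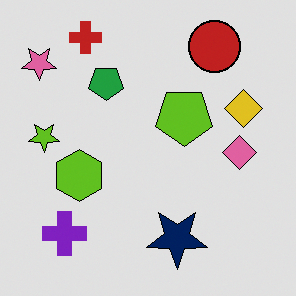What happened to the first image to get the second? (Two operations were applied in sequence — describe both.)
Moderately posterized, then flipped vertically (top ↔ bottom).

Each flat color has snapped to a coarser quantized level — most visibly, the near-white background has dropped to a flat grey. The red cross is in the bottom-left of the first image and the top-left of the second — shapes on opposite sides of the horizontal midline have swapped in a mirror flip.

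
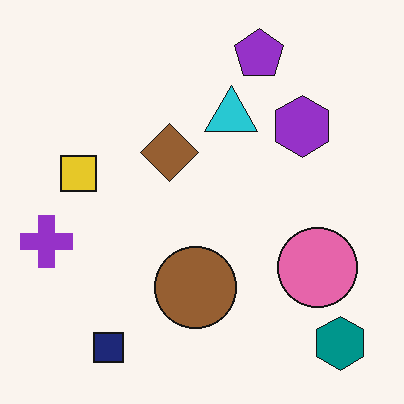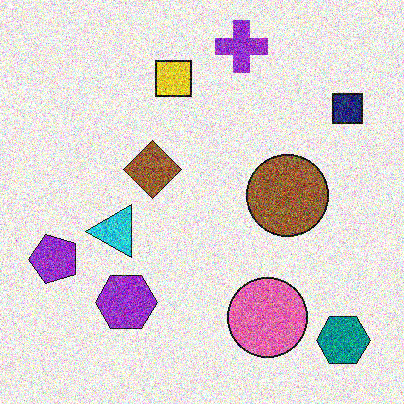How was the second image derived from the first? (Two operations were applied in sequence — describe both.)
The image was transposed (reflected across the top-left ↔ bottom-right diagonal), then degraded with strong gaussian noise.

Shapes have swapped their row and column positions — what was in the top-right is now in the bottom-left — a diagonal reflection. Random speckle covers the whole image, including the flat background.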